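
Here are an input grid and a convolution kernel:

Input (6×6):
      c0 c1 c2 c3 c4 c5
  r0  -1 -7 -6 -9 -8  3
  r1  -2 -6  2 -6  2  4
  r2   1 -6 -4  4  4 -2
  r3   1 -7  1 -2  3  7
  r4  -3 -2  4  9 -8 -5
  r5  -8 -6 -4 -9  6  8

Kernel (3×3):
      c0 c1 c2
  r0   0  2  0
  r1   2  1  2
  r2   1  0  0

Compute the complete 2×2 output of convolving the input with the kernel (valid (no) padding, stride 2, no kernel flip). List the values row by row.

Output[0,0]: The receptive field on the input at this output position is [-1 -7 -6 / -2 -6 2 / 1 -6 -4]. Elementwise product with the kernel and sum: -7·2 + -2·2 + -6·1 + 2·2 + 1·1.
Output[0,1]: The receptive field on the input at this output position is [-6 -9 -8 / 2 -6 2 / -4 4 4]. Elementwise product with the kernel and sum: -9·2 + 2·2 + -6·1 + 2·2 + -4·1.

-19 -20
-18 18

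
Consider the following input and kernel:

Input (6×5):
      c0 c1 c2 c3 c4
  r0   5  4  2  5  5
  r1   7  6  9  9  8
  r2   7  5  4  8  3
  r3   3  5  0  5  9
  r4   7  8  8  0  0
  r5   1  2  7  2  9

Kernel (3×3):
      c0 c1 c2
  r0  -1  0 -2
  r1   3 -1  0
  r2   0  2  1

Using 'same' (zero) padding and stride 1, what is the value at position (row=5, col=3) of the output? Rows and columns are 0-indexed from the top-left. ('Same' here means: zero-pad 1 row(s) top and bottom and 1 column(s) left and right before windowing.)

11

The receptive field on the zero-padded input at this output position is [8 0 0 / 7 2 9 / 0 0 0]. Elementwise product with the kernel and sum: 8·-1 + 0·-2 + 7·3 + 2·-1 + 0·2 + 0·1.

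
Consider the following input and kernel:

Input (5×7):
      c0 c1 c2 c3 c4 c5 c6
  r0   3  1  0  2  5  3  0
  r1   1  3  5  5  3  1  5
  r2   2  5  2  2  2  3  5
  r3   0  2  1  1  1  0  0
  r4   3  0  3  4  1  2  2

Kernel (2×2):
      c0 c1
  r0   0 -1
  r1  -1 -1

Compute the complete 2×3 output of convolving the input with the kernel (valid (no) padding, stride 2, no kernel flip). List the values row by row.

-5 -12 -7
-7 -4 -4

Output[0,0]: The receptive field on the input at this output position is [3 1 / 1 3]. Elementwise product with the kernel and sum: 1·-1 + 1·-1 + 3·-1.
Output[0,1]: The receptive field on the input at this output position is [0 2 / 5 5]. Elementwise product with the kernel and sum: 2·-1 + 5·-1 + 5·-1.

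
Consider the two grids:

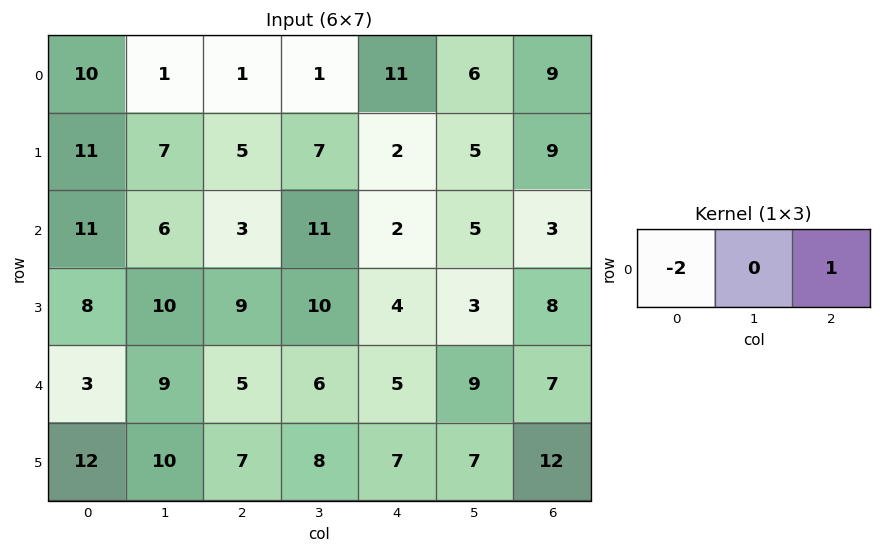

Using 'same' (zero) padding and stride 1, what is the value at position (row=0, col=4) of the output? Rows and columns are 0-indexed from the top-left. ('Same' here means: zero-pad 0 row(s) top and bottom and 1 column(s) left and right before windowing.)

4

The receptive field on the zero-padded input at this output position is [1 11 6]. Elementwise product with the kernel and sum: 1·-2 + 6·1.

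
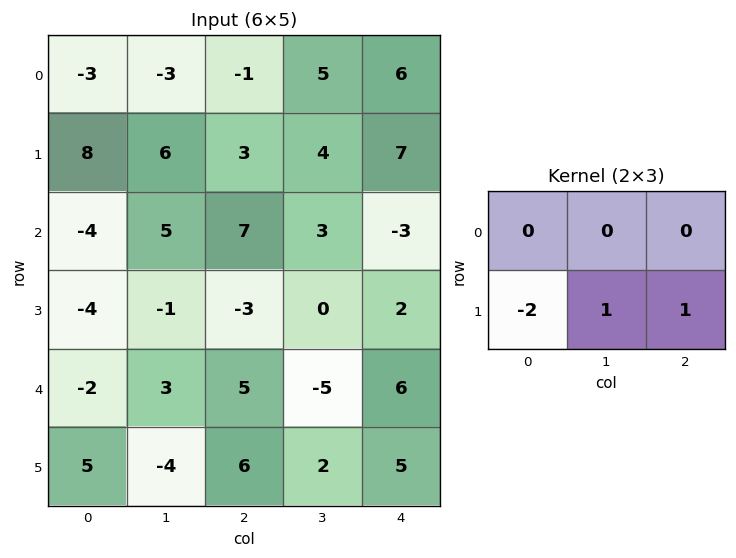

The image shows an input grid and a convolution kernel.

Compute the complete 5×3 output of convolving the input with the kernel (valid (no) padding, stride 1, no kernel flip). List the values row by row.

-7 -5 5
20 0 -14
4 -1 8
12 -6 -9
-8 16 -5

Output[0,0]: The receptive field on the input at this output position is [-3 -3 -1 / 8 6 3]. Elementwise product with the kernel and sum: 8·-2 + 6·1 + 3·1.
Output[0,1]: The receptive field on the input at this output position is [-3 -1 5 / 6 3 4]. Elementwise product with the kernel and sum: 6·-2 + 3·1 + 4·1.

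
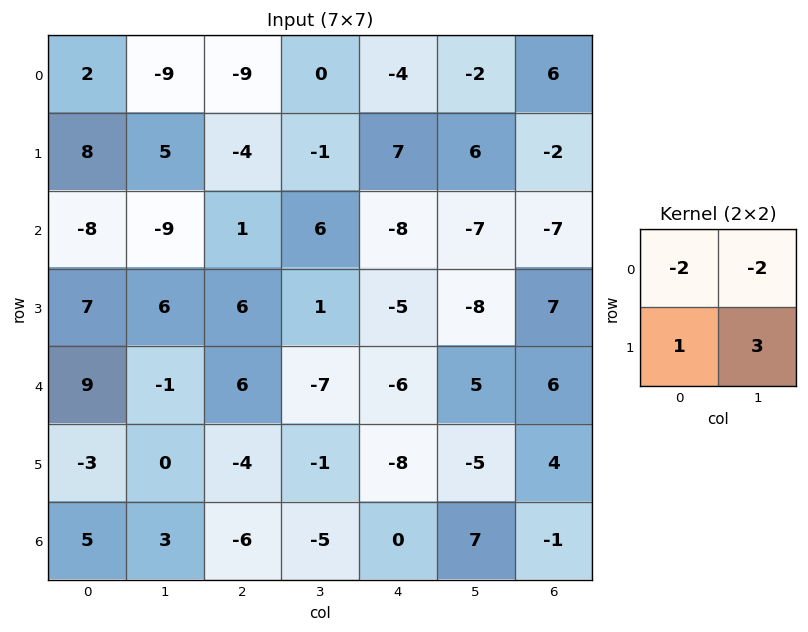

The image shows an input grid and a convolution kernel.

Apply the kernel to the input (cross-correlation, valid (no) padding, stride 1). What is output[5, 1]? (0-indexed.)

-7

The receptive field on the input at this output position is [0 -4 / 3 -6]. Elementwise product with the kernel and sum: 0·-2 + -4·-2 + 3·1 + -6·3.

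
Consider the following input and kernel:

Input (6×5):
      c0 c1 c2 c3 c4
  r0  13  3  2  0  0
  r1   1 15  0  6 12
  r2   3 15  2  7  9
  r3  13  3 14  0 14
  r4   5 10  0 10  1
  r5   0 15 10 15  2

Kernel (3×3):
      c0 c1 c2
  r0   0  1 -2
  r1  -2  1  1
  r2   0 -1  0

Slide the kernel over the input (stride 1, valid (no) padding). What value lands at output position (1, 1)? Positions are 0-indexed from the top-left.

-47

The receptive field on the input at this output position is [15 0 6 / 15 2 7 / 3 14 0]. Elementwise product with the kernel and sum: 0·1 + 6·-2 + 15·-2 + 2·1 + 7·1 + 14·-1.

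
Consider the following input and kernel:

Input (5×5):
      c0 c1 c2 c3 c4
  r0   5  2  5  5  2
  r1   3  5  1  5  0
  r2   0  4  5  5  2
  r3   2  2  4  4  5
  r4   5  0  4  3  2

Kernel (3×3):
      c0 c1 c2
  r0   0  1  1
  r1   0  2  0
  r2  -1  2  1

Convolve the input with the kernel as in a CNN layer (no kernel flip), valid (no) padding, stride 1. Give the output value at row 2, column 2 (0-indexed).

The receptive field on the input at this output position is [5 5 2 / 4 4 5 / 4 3 2]. Elementwise product with the kernel and sum: 5·1 + 2·1 + 4·2 + 4·-1 + 3·2 + 2·1.

19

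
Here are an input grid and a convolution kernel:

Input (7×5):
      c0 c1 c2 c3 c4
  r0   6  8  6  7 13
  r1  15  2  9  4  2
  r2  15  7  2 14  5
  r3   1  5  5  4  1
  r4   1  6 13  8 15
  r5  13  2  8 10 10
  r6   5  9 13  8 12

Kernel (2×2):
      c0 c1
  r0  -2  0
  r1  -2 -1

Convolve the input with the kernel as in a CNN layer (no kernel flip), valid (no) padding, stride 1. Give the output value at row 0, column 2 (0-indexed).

The receptive field on the input at this output position is [6 7 / 9 4]. Elementwise product with the kernel and sum: 6·-2 + 9·-2 + 4·-1.

-34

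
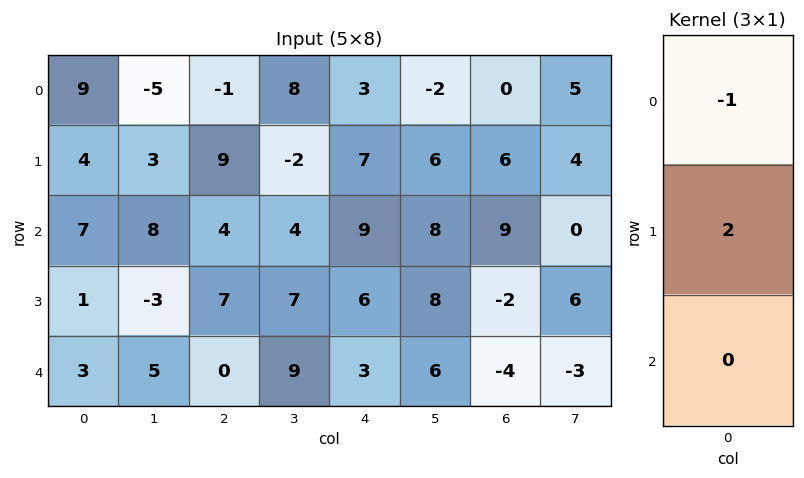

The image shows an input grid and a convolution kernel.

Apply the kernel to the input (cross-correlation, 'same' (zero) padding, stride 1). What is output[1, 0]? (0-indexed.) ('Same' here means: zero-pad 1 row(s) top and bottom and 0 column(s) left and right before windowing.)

-1

The receptive field on the zero-padded input at this output position is [9 / 4 / 7]. Elementwise product with the kernel and sum: 9·-1 + 4·2.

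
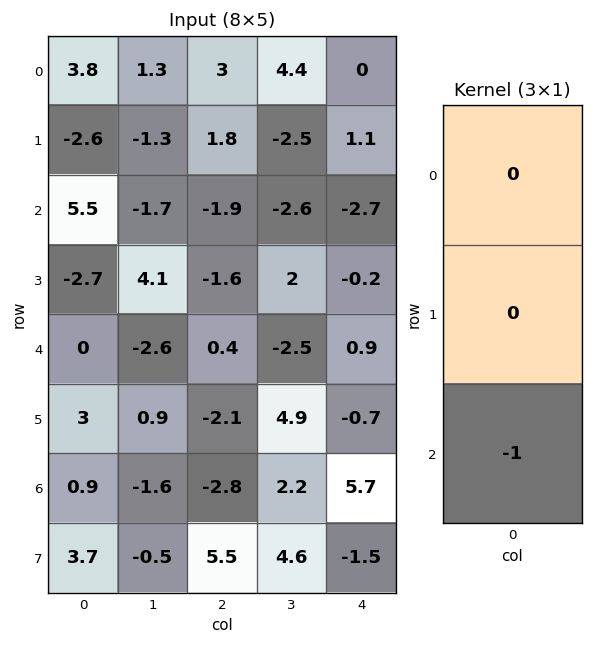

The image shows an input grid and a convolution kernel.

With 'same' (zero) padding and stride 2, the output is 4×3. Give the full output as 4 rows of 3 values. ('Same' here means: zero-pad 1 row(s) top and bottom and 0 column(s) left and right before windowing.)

Output[0,0]: The receptive field on the zero-padded input at this output position is [0 / 3.8 / -2.6]. Elementwise product with the kernel and sum: -2.6·-1.
Output[0,1]: The receptive field on the zero-padded input at this output position is [0 / 3 / 1.8]. Elementwise product with the kernel and sum: 1.8·-1.

2.6 -1.8 -1.1
2.7 1.6 0.2
-3 2.1 0.7
-3.7 -5.5 1.5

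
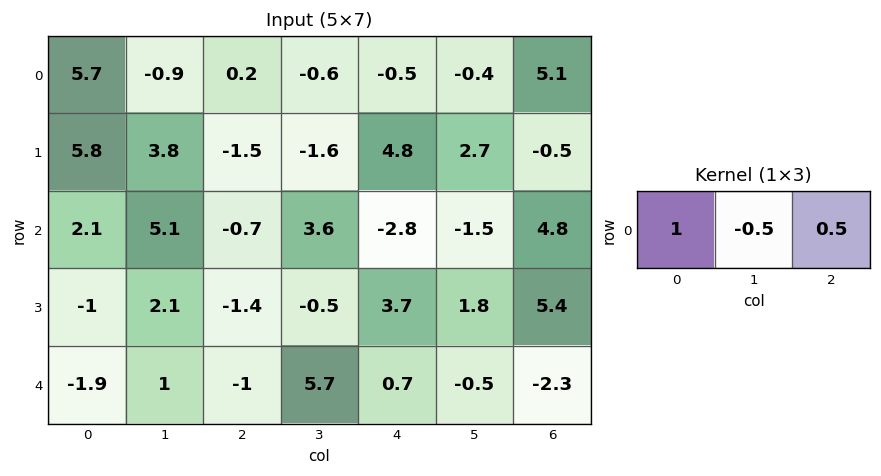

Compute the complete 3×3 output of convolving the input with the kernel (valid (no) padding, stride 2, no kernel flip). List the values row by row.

Output[0,0]: The receptive field on the input at this output position is [5.7 -0.9 0.2]. Elementwise product with the kernel and sum: 5.7·1 + -0.9·-0.5 + 0.2·0.5.

6.25 0.25 2.25
-0.8 -3.9 0.35
-2.9 -3.5 -0.2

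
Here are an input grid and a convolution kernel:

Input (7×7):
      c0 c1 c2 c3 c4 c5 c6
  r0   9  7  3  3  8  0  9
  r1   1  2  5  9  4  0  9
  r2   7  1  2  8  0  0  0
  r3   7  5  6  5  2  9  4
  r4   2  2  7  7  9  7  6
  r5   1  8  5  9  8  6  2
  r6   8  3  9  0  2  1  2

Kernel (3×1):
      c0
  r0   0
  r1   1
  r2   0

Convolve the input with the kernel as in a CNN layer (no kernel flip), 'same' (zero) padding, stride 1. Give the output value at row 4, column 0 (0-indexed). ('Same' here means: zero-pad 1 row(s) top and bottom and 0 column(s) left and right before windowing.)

The receptive field on the zero-padded input at this output position is [7 / 2 / 1]. Elementwise product with the kernel and sum: 2·1.

2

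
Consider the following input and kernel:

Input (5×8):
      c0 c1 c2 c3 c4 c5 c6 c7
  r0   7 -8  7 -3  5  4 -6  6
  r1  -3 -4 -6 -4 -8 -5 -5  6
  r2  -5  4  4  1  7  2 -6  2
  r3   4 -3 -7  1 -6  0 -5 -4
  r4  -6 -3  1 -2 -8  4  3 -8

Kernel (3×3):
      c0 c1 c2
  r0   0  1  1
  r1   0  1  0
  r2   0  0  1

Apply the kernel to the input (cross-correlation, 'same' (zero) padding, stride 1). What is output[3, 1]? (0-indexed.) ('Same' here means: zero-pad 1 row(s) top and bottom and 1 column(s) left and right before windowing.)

The receptive field on the zero-padded input at this output position is [-5 4 4 / 4 -3 -7 / -6 -3 1]. Elementwise product with the kernel and sum: 4·1 + 4·1 + -3·1 + 1·1.

6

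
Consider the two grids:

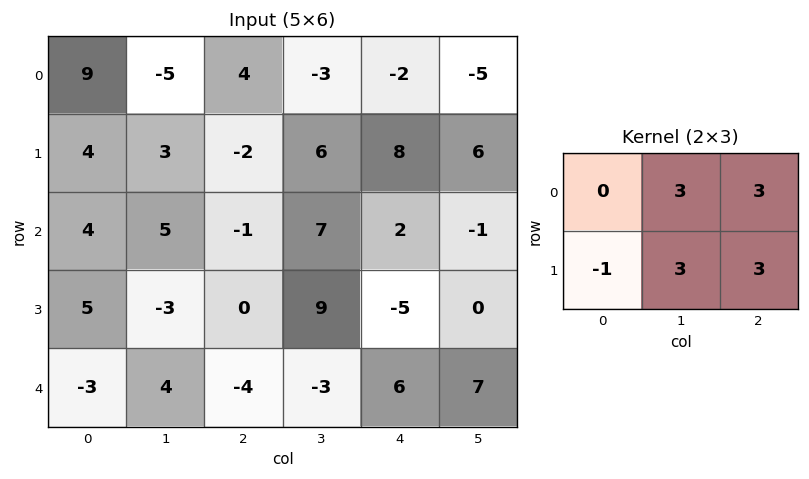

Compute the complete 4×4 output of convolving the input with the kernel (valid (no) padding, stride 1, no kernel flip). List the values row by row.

Output[0,0]: The receptive field on the input at this output position is [9 -5 4 / 4 3 -2]. Elementwise product with the kernel and sum: -5·3 + 4·3 + 4·-1 + 3·3 + -2·3.
Output[0,1]: The receptive field on the input at this output position is [-5 4 -3 / 3 -2 6]. Elementwise product with the kernel and sum: 4·3 + -3·3 + 3·-1 + -2·3 + 6·3.

-4 12 29 15
11 25 70 38
-2 48 39 -21
-6 2 25 27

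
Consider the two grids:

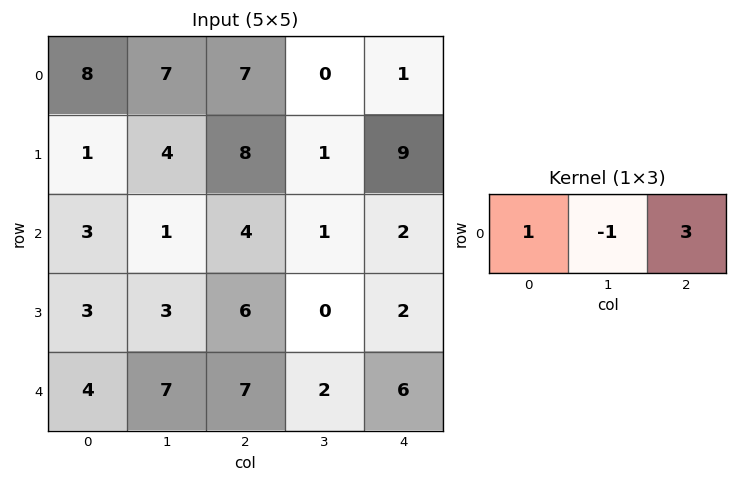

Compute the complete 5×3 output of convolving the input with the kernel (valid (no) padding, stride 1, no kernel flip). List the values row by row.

22 0 10
21 -1 34
14 0 9
18 -3 12
18 6 23

Output[0,0]: The receptive field on the input at this output position is [8 7 7]. Elementwise product with the kernel and sum: 8·1 + 7·-1 + 7·3.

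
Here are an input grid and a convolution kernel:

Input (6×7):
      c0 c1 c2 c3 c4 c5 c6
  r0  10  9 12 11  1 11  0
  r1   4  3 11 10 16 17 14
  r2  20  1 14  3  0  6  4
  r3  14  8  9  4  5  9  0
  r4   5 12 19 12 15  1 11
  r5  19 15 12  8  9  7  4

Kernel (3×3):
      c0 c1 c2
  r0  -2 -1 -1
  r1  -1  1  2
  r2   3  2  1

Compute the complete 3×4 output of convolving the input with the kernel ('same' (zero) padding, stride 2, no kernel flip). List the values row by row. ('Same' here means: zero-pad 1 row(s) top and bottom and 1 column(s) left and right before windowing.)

Output[0,0]: The receptive field on the zero-padded input at this output position is [0 0 0 / 0 10 9 / 0 4 3]. Elementwise product with the kernel and sum: 0·-2 + 0·-1 + 0·-1 + 0·-1 + 10·1 + 9·2 + 0·3 + 4·2 + 3·1.
Output[0,1]: The receptive field on the zero-padded input at this output position is [0 0 0 / 9 12 11 / 3 11 10]. Elementwise product with the kernel and sum: 0·-2 + 0·-1 + 0·-1 + 9·-1 + 12·1 + 11·2 + 3·3 + 11·2 + 10·1.

39 66 91 68
51 38 -13 -23
60 79 32 21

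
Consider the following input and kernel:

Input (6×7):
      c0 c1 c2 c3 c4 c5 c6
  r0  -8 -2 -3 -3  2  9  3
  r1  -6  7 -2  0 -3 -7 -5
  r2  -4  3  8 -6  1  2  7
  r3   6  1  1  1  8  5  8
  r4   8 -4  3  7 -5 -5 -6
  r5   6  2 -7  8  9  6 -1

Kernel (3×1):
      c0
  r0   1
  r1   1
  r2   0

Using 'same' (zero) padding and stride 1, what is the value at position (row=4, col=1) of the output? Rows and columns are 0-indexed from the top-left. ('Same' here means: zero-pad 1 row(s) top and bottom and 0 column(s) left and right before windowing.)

The receptive field on the zero-padded input at this output position is [1 / -4 / 2]. Elementwise product with the kernel and sum: 1·1 + -4·1.

-3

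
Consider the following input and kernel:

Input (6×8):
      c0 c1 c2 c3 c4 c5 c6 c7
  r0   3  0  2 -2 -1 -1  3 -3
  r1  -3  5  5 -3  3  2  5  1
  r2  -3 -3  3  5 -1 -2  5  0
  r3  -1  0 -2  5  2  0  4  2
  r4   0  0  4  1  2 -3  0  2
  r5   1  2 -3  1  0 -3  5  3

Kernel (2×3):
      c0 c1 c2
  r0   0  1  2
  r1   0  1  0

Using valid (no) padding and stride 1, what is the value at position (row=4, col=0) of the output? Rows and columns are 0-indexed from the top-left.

The receptive field on the input at this output position is [0 0 4 / 1 2 -3]. Elementwise product with the kernel and sum: 0·1 + 4·2 + 2·1.

10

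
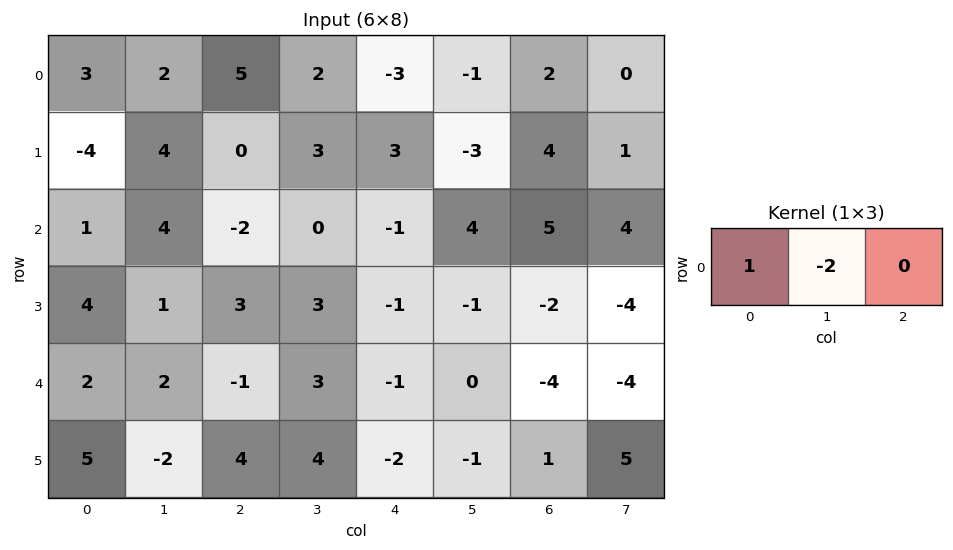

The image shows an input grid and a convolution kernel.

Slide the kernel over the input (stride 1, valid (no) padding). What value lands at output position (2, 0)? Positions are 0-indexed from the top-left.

The receptive field on the input at this output position is [1 4 -2]. Elementwise product with the kernel and sum: 1·1 + 4·-2.

-7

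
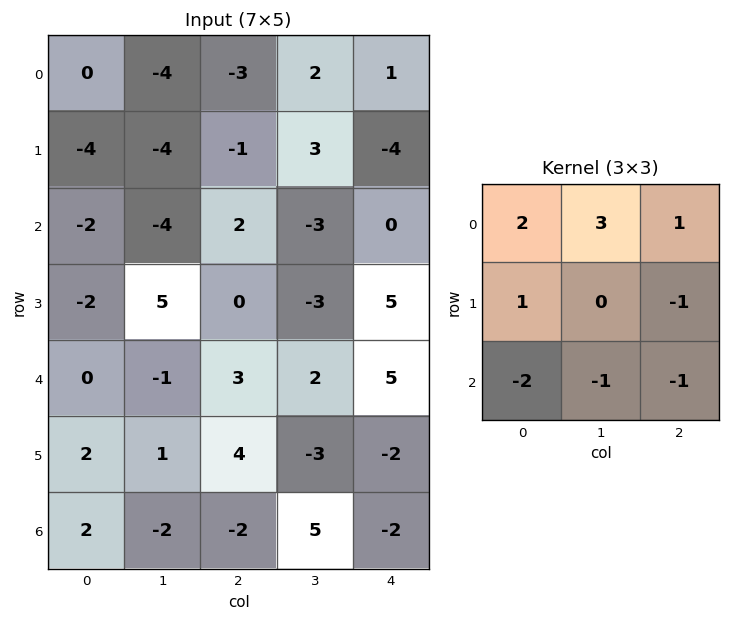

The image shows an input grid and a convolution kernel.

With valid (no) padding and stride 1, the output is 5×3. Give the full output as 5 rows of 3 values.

Output[0,0]: The receptive field on the input at this output position is [0 -4 -3 / -4 -4 -1 / -2 -4 2]. Elementwise product with the kernel and sum: 0·2 + -4·3 + -3·1 + -4·1 + -1·-1 + -2·-2 + -4·-1 + 2·-1.
Output[0,1]: The receptive field on the input at this output position is [-4 -3 2 / -4 -1 3 / -4 2 -3]. Elementwise product with the kernel and sum: -4·2 + -3·3 + 2·1 + -4·1 + 3·-1 + -4·-2 + 2·-1 + -3·-1.

-12 -13 3
-26 -16 3
-18 0 -23
-1 1 -9
-2 14 24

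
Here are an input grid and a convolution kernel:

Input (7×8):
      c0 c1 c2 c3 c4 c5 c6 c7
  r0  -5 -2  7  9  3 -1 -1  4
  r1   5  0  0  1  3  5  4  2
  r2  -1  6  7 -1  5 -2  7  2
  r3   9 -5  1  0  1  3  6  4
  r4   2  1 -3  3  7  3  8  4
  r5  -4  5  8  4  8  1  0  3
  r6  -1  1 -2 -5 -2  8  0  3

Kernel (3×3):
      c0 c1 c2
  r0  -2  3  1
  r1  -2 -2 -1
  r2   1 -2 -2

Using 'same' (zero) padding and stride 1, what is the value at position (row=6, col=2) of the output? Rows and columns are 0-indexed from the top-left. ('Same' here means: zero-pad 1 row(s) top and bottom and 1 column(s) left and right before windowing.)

The receptive field on the zero-padded input at this output position is [5 8 4 / 1 -2 -5 / 0 0 0]. Elementwise product with the kernel and sum: 5·-2 + 8·3 + 4·1 + 1·-2 + -2·-2 + -5·-1 + 0·1 + 0·-2 + 0·-2.

25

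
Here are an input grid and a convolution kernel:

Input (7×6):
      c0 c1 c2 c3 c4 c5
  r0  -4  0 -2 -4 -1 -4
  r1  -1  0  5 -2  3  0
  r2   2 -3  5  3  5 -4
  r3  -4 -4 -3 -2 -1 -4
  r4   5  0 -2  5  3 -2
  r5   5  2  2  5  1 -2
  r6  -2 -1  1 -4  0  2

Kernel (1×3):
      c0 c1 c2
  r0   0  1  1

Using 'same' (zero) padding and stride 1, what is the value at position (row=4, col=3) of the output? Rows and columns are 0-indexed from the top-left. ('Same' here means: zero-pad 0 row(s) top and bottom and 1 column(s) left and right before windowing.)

8

The receptive field on the zero-padded input at this output position is [-2 5 3]. Elementwise product with the kernel and sum: 5·1 + 3·1.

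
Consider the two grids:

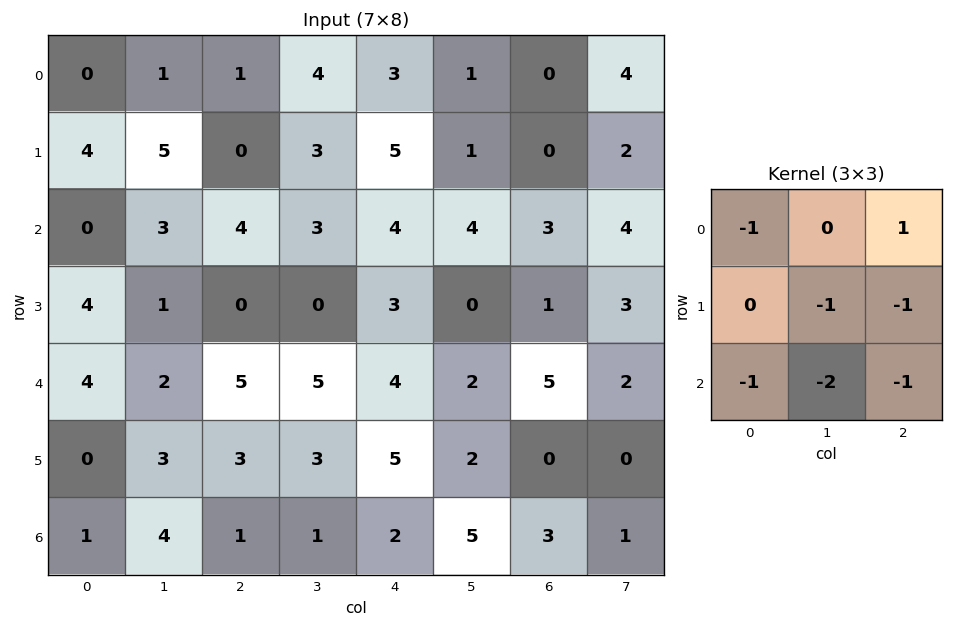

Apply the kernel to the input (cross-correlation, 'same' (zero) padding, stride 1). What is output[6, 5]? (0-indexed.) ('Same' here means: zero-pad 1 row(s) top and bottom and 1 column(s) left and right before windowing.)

The receptive field on the zero-padded input at this output position is [5 2 0 / 2 5 3 / 0 0 0]. Elementwise product with the kernel and sum: 5·-1 + 0·1 + 5·-1 + 3·-1 + 0·-1 + 0·-2 + 0·-1.

-13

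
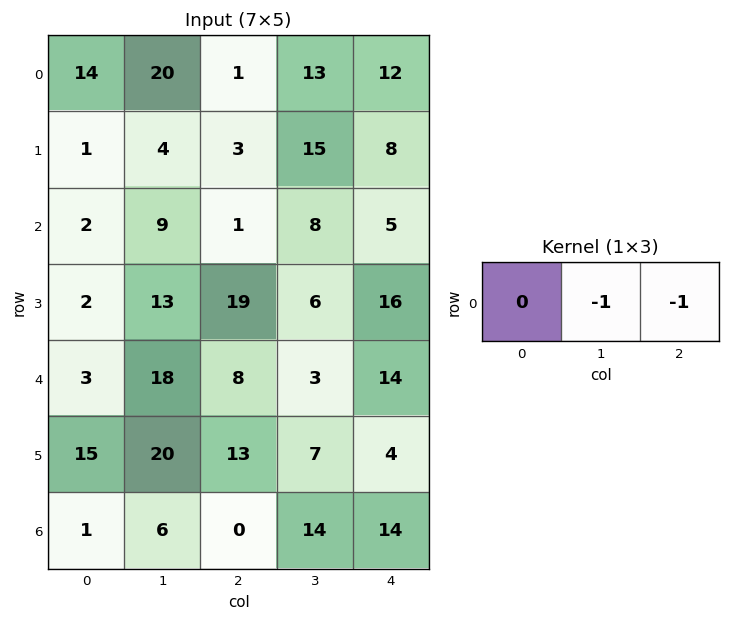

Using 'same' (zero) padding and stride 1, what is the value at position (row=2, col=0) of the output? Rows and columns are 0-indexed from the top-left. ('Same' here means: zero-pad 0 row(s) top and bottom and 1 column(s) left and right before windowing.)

-11

The receptive field on the zero-padded input at this output position is [0 2 9]. Elementwise product with the kernel and sum: 2·-1 + 9·-1.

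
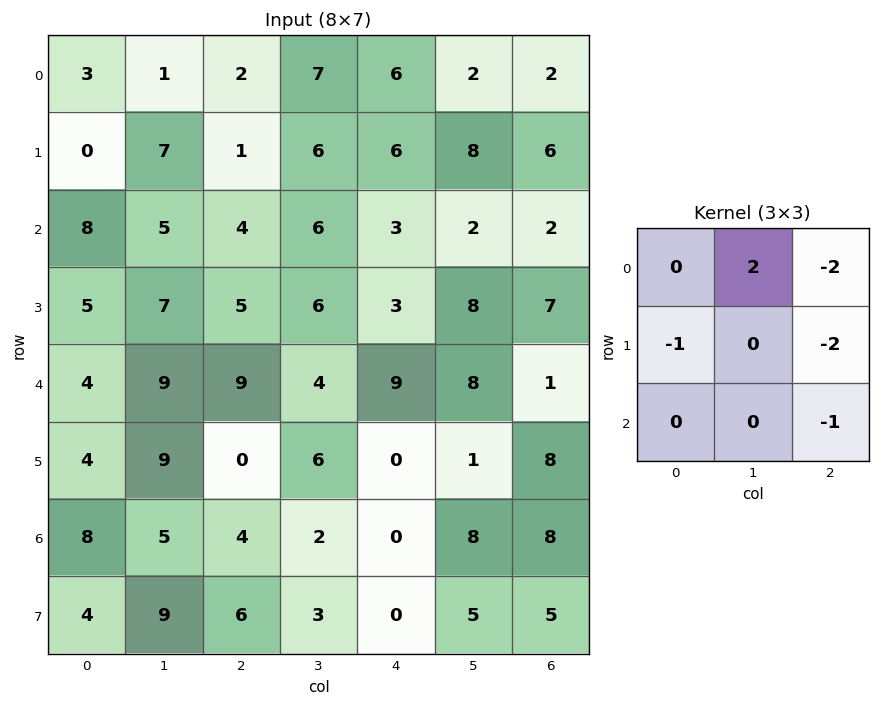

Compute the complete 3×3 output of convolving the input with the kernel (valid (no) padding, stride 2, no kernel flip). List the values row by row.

-8 -14 -20
-22 -14 -18
-8 -10 -10

Output[0,0]: The receptive field on the input at this output position is [3 1 2 / 0 7 1 / 8 5 4]. Elementwise product with the kernel and sum: 1·2 + 2·-2 + 0·-1 + 1·-2 + 4·-1.
Output[0,1]: The receptive field on the input at this output position is [2 7 6 / 1 6 6 / 4 6 3]. Elementwise product with the kernel and sum: 7·2 + 6·-2 + 1·-1 + 6·-2 + 3·-1.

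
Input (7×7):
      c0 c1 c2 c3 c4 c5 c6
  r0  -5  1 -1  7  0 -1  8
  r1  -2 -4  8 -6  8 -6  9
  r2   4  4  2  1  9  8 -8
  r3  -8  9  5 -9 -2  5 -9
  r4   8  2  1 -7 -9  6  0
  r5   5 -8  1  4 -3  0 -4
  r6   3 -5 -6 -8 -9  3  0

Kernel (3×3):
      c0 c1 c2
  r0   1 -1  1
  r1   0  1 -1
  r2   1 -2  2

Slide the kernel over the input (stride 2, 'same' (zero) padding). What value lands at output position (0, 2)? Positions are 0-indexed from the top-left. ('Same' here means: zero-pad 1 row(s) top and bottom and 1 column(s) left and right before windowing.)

The receptive field on the zero-padded input at this output position is [0 0 0 / 7 0 -1 / -6 8 -6]. Elementwise product with the kernel and sum: 0·1 + 0·-1 + 0·1 + 0·1 + -1·-1 + -6·1 + 8·-2 + -6·2.

-33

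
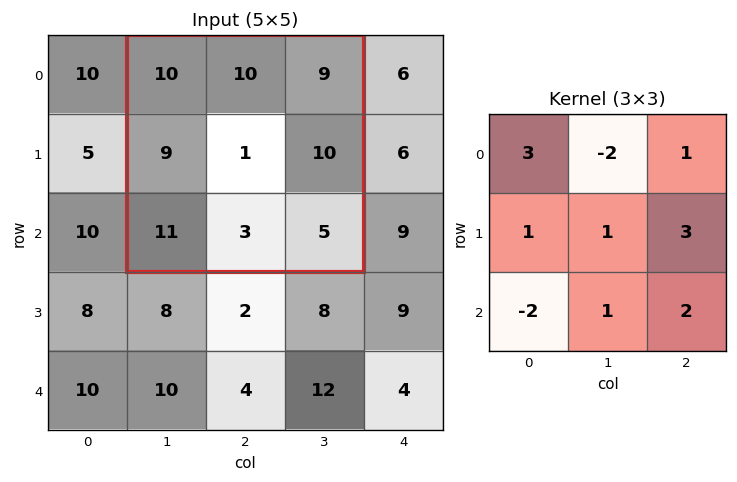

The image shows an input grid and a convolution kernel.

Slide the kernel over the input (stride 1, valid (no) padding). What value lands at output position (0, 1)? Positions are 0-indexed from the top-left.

50

The receptive field on the input at this output position is [10 10 9 / 9 1 10 / 11 3 5]. Elementwise product with the kernel and sum: 10·3 + 10·-2 + 9·1 + 9·1 + 1·1 + 10·3 + 11·-2 + 3·1 + 5·2.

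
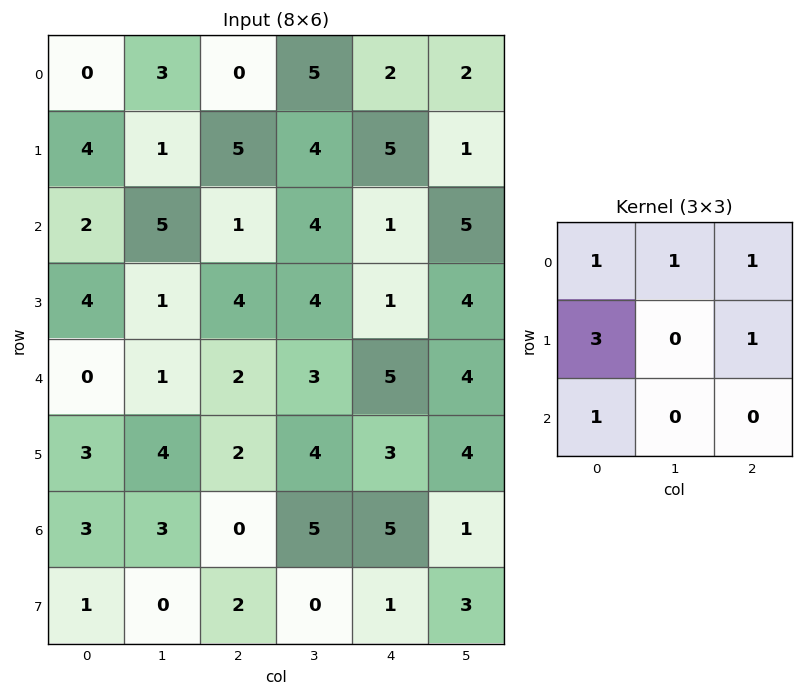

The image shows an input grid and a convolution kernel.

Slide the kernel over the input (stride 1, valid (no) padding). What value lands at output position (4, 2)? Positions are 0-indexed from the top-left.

19

The receptive field on the input at this output position is [2 3 5 / 2 4 3 / 0 5 5]. Elementwise product with the kernel and sum: 2·1 + 3·1 + 5·1 + 2·3 + 3·1 + 0·1.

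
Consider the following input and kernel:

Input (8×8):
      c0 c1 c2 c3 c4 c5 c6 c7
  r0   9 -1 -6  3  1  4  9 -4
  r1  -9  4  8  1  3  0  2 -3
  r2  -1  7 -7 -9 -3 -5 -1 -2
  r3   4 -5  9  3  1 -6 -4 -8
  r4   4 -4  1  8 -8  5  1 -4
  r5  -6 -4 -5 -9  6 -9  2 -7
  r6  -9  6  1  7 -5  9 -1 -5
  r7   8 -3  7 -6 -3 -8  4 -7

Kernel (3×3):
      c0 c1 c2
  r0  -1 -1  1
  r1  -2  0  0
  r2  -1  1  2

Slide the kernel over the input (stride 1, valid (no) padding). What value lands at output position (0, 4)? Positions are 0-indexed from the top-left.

-6

The receptive field on the input at this output position is [1 4 9 / 3 0 2 / -3 -5 -1]. Elementwise product with the kernel and sum: 1·-1 + 4·-1 + 9·1 + 3·-2 + -3·-1 + -5·1 + -1·2.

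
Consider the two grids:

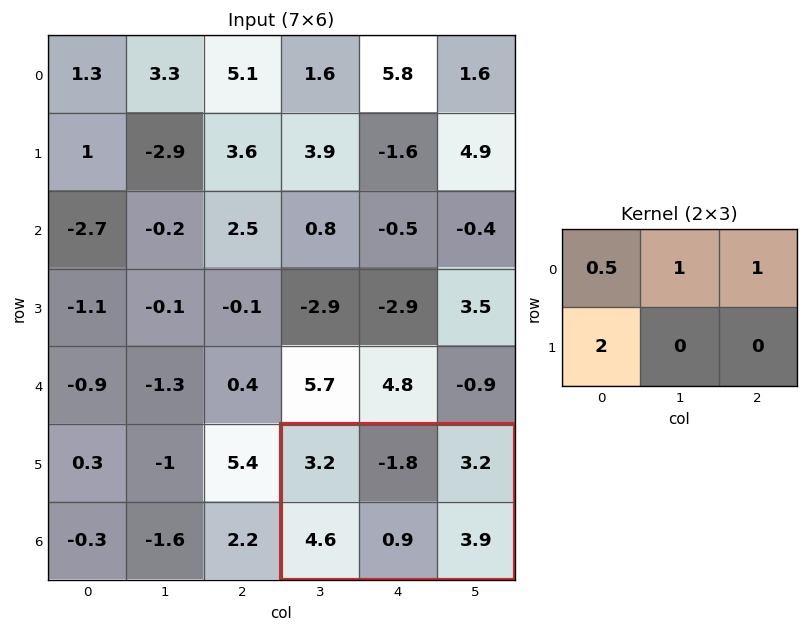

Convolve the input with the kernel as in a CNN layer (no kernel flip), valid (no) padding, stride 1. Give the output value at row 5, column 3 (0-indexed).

The receptive field on the input at this output position is [3.2 -1.8 3.2 / 4.6 0.9 3.9]. Elementwise product with the kernel and sum: 3.2·0.5 + -1.8·1 + 3.2·1 + 4.6·2.

12.2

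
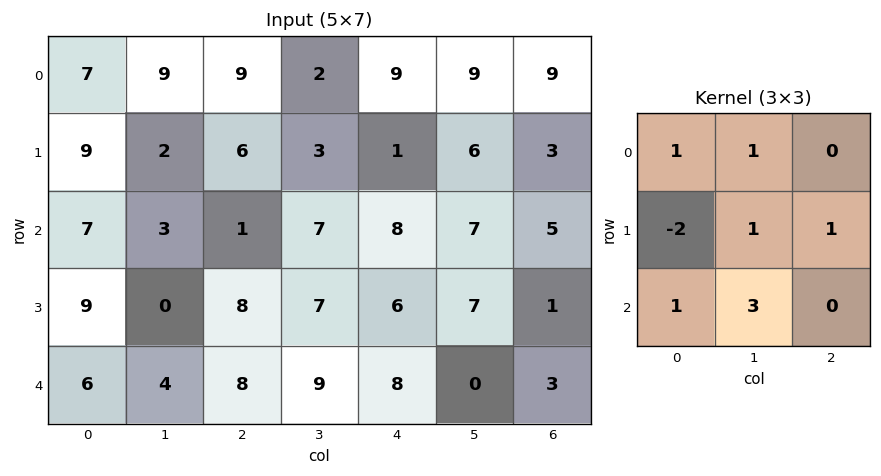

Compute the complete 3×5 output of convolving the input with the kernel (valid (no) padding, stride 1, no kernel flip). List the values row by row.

22 29 25 43 54
10 34 51 30 30
18 47 40 47 19

Output[0,0]: The receptive field on the input at this output position is [7 9 9 / 9 2 6 / 7 3 1]. Elementwise product with the kernel and sum: 7·1 + 9·1 + 9·-2 + 2·1 + 6·1 + 7·1 + 3·3.
Output[0,1]: The receptive field on the input at this output position is [9 9 2 / 2 6 3 / 3 1 7]. Elementwise product with the kernel and sum: 9·1 + 9·1 + 2·-2 + 6·1 + 3·1 + 3·1 + 1·3.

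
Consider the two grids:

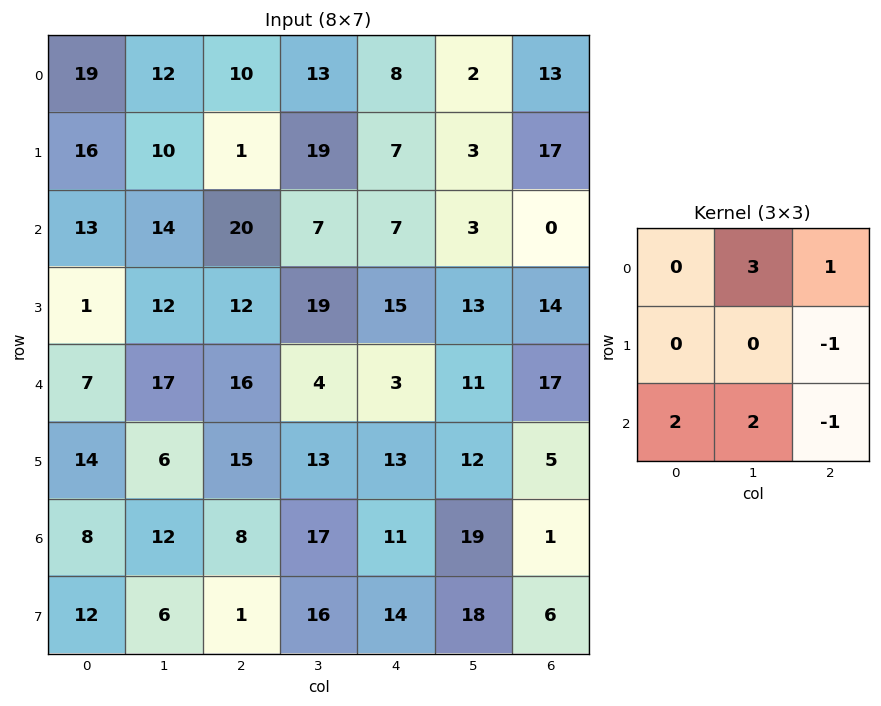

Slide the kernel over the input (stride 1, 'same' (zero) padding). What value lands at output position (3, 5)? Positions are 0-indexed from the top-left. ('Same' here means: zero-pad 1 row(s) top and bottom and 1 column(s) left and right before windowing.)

The receptive field on the zero-padded input at this output position is [7 3 0 / 15 13 14 / 3 11 17]. Elementwise product with the kernel and sum: 3·3 + 0·1 + 14·-1 + 3·2 + 11·2 + 17·-1.

6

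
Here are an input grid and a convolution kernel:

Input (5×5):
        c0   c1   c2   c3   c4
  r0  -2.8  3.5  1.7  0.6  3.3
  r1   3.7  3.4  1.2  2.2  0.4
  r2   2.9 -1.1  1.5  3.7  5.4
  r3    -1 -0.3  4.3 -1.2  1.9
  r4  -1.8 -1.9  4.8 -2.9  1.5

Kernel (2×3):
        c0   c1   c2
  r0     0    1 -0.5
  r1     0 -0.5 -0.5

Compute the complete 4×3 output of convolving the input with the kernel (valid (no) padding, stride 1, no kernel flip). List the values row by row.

0.35 -0.3 -2.35
2.6 -2.5 -2.55
-3.85 -1.9 0.65
-3.9 3.95 -1.45

Output[0,0]: The receptive field on the input at this output position is [-2.8 3.5 1.7 / 3.7 3.4 1.2]. Elementwise product with the kernel and sum: 3.5·1 + 1.7·-0.5 + 3.4·-0.5 + 1.2·-0.5.
Output[0,1]: The receptive field on the input at this output position is [3.5 1.7 0.6 / 3.4 1.2 2.2]. Elementwise product with the kernel and sum: 1.7·1 + 0.6·-0.5 + 1.2·-0.5 + 2.2·-0.5.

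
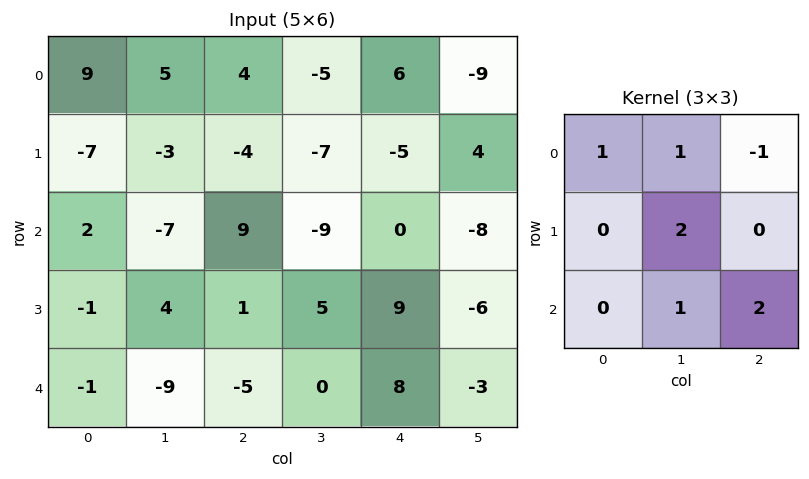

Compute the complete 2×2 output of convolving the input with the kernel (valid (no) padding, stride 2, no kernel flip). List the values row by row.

15 -30
-25 26

Output[0,0]: The receptive field on the input at this output position is [9 5 4 / -7 -3 -4 / 2 -7 9]. Elementwise product with the kernel and sum: 9·1 + 5·1 + 4·-1 + -3·2 + -7·1 + 9·2.
Output[0,1]: The receptive field on the input at this output position is [4 -5 6 / -4 -7 -5 / 9 -9 0]. Elementwise product with the kernel and sum: 4·1 + -5·1 + 6·-1 + -7·2 + -9·1 + 0·2.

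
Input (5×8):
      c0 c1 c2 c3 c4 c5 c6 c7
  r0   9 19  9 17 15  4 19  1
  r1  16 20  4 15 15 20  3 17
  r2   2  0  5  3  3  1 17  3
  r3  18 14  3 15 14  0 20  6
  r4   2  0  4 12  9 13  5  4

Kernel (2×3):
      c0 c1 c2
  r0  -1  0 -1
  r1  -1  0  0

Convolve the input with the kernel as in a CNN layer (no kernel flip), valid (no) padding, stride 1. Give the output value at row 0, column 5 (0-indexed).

-25

The receptive field on the input at this output position is [4 19 1 / 20 3 17]. Elementwise product with the kernel and sum: 4·-1 + 1·-1 + 20·-1.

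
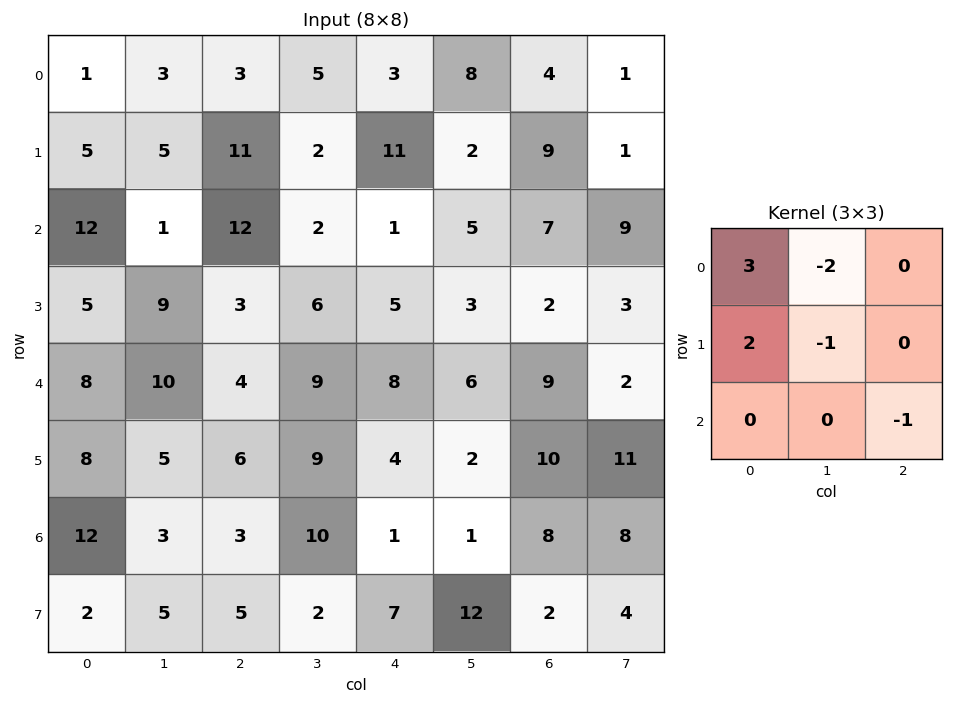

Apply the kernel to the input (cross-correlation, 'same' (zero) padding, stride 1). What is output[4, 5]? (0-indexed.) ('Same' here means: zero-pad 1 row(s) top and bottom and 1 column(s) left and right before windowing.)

The receptive field on the zero-padded input at this output position is [5 3 2 / 8 6 9 / 4 2 10]. Elementwise product with the kernel and sum: 5·3 + 3·-2 + 8·2 + 6·-1 + 10·-1.

9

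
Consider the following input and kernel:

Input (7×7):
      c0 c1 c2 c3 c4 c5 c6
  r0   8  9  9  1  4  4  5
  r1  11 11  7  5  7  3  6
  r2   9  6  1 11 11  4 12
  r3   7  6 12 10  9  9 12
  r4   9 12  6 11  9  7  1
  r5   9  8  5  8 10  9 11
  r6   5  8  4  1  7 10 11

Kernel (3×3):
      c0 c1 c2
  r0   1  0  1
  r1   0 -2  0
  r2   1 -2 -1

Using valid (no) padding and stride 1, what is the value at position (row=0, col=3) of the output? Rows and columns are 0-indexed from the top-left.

The receptive field on the input at this output position is [1 4 4 / 5 7 3 / 11 11 4]. Elementwise product with the kernel and sum: 1·1 + 4·1 + 7·-2 + 11·1 + 11·-2 + 4·-1.

-24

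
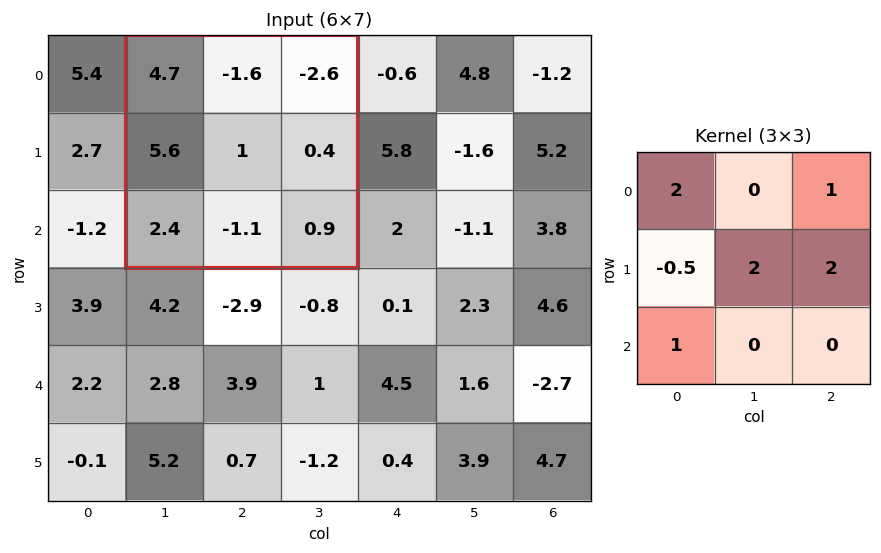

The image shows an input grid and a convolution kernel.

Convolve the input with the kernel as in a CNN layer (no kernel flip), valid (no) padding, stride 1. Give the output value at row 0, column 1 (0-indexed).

The receptive field on the input at this output position is [4.7 -1.6 -2.6 / 5.6 1 0.4 / 2.4 -1.1 0.9]. Elementwise product with the kernel and sum: 4.7·2 + -2.6·1 + 5.6·-0.5 + 1·2 + 0.4·2 + 2.4·1.

9.2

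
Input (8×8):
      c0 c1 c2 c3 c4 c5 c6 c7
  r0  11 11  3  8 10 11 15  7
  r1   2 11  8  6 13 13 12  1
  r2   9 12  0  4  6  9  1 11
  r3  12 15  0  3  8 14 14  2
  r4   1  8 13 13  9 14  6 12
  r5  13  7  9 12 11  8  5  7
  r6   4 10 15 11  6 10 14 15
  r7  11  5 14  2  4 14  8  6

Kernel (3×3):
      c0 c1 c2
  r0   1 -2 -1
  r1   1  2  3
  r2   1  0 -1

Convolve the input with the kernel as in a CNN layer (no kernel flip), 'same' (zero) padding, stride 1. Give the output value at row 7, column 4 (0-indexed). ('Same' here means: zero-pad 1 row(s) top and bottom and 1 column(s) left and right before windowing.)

The receptive field on the zero-padded input at this output position is [11 6 10 / 2 4 14 / 0 0 0]. Elementwise product with the kernel and sum: 11·1 + 6·-2 + 10·-1 + 2·1 + 4·2 + 14·3 + 0·1 + 0·-1.

41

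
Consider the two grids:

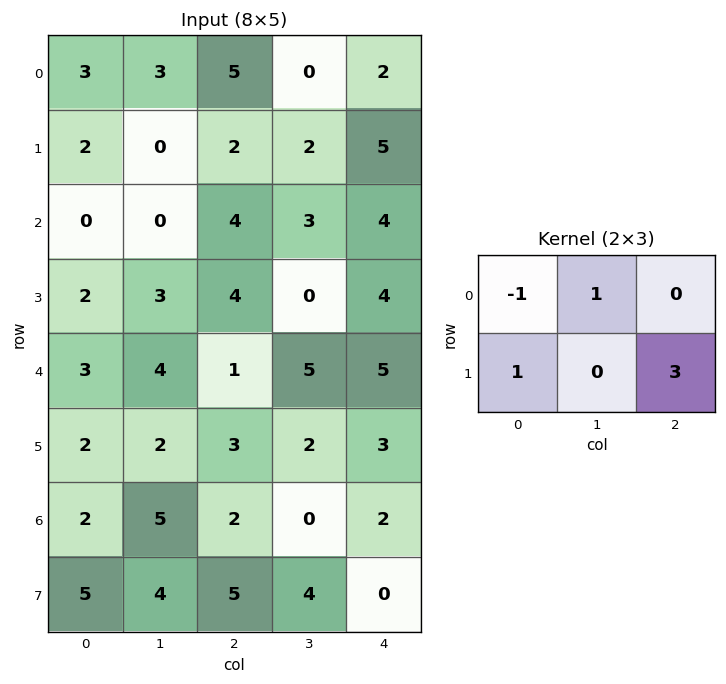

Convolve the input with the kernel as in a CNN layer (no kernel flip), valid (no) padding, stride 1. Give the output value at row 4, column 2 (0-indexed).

16

The receptive field on the input at this output position is [1 5 5 / 3 2 3]. Elementwise product with the kernel and sum: 1·-1 + 5·1 + 3·1 + 3·3.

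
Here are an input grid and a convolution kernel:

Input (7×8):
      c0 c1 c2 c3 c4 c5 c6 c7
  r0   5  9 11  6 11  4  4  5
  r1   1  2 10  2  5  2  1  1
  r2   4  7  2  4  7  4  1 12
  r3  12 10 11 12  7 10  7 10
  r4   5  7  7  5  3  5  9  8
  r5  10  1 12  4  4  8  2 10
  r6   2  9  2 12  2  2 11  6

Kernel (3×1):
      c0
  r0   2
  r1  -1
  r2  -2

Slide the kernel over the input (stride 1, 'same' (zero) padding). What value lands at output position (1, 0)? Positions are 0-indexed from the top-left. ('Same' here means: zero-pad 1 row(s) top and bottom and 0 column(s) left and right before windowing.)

1

The receptive field on the zero-padded input at this output position is [5 / 1 / 4]. Elementwise product with the kernel and sum: 5·2 + 1·-1 + 4·-2.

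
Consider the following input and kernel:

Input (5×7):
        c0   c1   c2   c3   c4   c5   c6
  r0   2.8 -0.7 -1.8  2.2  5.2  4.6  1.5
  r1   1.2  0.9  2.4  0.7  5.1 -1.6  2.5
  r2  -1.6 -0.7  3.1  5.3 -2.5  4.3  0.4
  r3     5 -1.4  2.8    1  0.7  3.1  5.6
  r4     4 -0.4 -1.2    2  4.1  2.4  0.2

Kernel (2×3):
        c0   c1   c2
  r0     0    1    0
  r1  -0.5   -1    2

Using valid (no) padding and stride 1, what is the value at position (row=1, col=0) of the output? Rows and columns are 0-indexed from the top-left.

The receptive field on the input at this output position is [1.2 0.9 2.4 / -1.6 -0.7 3.1]. Elementwise product with the kernel and sum: 0.9·1 + -1.6·-0.5 + -0.7·-1 + 3.1·2.

8.6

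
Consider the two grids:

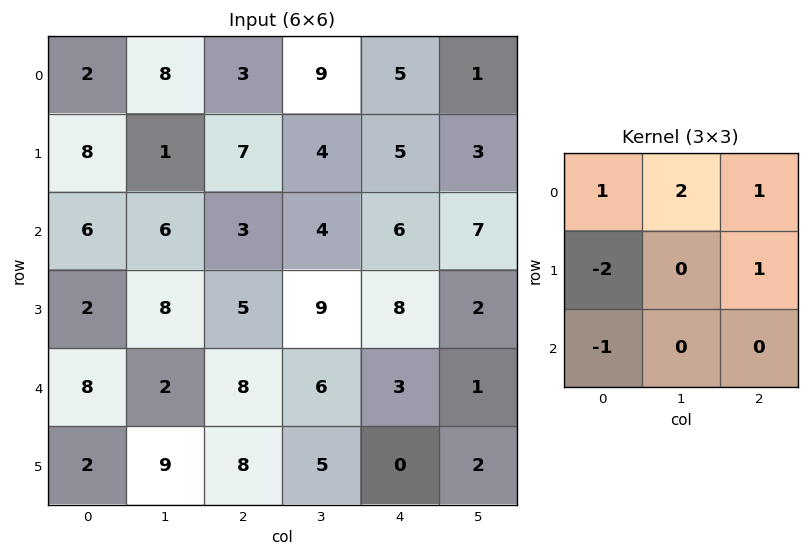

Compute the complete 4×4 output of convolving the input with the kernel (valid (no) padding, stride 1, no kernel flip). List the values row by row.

Output[0,0]: The receptive field on the input at this output position is [2 8 3 / 8 1 7 / 6 6 3]. Elementwise product with the kernel and sum: 2·1 + 8·2 + 3·1 + 8·-2 + 7·1 + 6·-1.
Output[0,1]: The receptive field on the input at this output position is [8 3 9 / 1 7 4 / 6 3 4]. Elementwise product with the kernel and sum: 8·1 + 3·2 + 9·1 + 1·-2 + 4·1 + 6·-1.

6 19 14 11
6 3 15 7
14 7 7 1
13 20 10 11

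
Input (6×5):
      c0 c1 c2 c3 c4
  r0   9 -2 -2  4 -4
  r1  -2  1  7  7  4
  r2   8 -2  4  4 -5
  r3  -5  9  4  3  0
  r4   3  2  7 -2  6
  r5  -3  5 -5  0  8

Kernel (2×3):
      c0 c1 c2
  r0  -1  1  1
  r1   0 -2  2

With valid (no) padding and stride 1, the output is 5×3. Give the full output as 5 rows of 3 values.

Output[0,0]: The receptive field on the input at this output position is [9 -2 -2 / -2 1 7]. Elementwise product with the kernel and sum: 9·-1 + -2·1 + -2·1 + 1·-2 + 7·2.

-1 4 -4
22 13 -14
-16 8 -11
28 -20 15
-14 13 13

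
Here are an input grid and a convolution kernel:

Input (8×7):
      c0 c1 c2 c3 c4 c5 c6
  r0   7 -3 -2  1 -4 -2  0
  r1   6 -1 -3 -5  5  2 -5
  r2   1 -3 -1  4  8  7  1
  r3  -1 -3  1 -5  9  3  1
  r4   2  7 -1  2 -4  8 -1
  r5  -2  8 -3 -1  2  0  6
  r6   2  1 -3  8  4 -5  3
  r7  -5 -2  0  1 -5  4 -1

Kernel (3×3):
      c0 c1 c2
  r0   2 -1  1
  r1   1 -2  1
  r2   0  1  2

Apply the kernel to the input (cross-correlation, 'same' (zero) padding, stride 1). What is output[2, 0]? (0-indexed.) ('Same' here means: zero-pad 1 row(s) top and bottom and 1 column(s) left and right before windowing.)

The receptive field on the zero-padded input at this output position is [0 6 -1 / 0 1 -3 / 0 -1 -3]. Elementwise product with the kernel and sum: 0·2 + 6·-1 + -1·1 + 0·1 + 1·-2 + -3·1 + -1·1 + -3·2.

-19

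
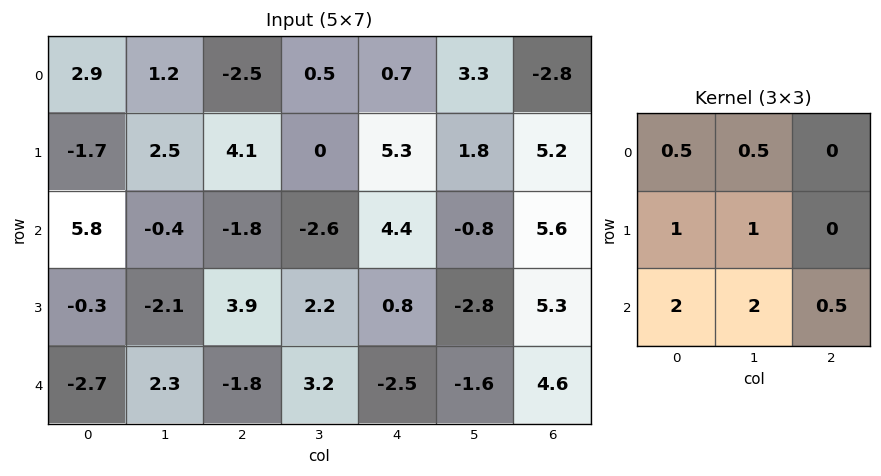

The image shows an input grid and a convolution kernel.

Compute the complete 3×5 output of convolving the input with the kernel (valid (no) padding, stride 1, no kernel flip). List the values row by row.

Output[0,0]: The receptive field on the input at this output position is [2.9 1.2 -2.5 / -1.7 2.5 4.1 / 5.8 -0.4 -1.8]. Elementwise product with the kernel and sum: 2.9·0.5 + 1.2·0.5 + -1.7·1 + 2.5·1 + 5.8·2 + -0.4·2 + -1.8·0.5.
Output[0,1]: The receptive field on the input at this output position is [1.2 -2.5 0.5 / 2.5 4.1 0 / -0.4 -1.8 -2.6]. Elementwise product with the kernel and sum: 1.2·0.5 + -2.5·0.5 + 2.5·1 + 4.1·1 + -0.4·2 + -1.8·2 + -2.6·0.5.

12.75 0.25 -3.5 9.1 19.1
2.95 5.8 10.25 9.05 5.8
-1.4 3.3 5.45 4.5 -6.1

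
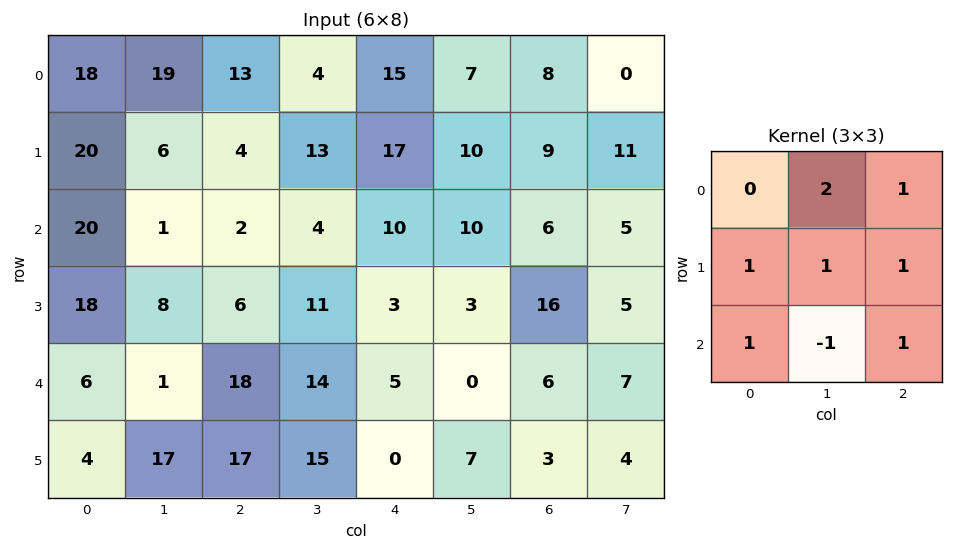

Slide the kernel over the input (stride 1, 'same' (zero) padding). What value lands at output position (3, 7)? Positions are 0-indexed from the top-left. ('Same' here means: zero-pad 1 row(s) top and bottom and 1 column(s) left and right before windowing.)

The receptive field on the zero-padded input at this output position is [6 5 0 / 16 5 0 / 6 7 0]. Elementwise product with the kernel and sum: 5·2 + 0·1 + 16·1 + 5·1 + 0·1 + 6·1 + 7·-1 + 0·1.

30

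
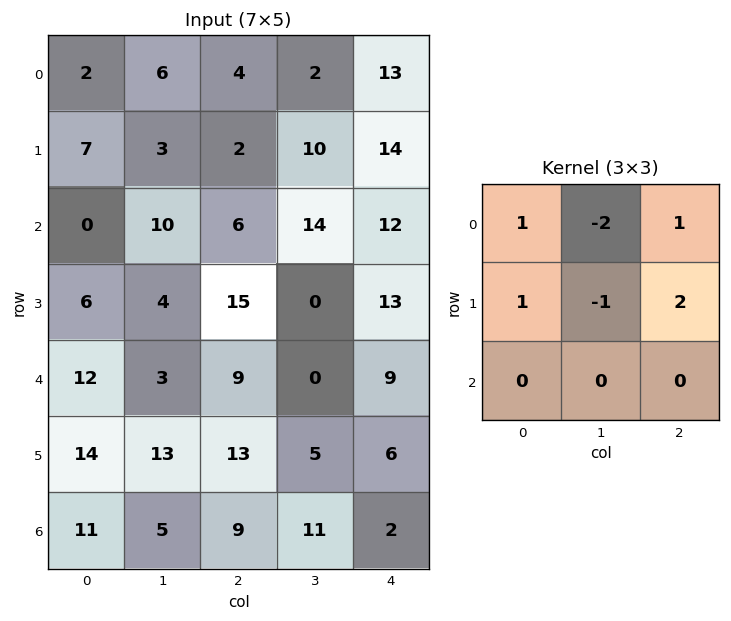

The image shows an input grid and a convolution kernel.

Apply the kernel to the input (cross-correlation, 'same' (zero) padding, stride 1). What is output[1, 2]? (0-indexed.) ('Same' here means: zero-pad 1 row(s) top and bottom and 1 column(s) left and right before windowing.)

The receptive field on the zero-padded input at this output position is [6 4 2 / 3 2 10 / 10 6 14]. Elementwise product with the kernel and sum: 6·1 + 4·-2 + 2·1 + 3·1 + 2·-1 + 10·2.

21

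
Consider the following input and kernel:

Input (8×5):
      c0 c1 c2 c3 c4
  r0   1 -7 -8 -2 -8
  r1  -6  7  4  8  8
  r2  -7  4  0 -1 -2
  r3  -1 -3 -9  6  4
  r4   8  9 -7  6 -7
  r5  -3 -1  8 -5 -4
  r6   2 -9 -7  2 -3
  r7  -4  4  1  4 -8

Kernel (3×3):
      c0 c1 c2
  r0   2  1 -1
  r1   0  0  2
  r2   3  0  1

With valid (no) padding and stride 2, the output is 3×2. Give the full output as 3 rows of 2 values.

Output[0,0]: The receptive field on the input at this output position is [1 -7 -8 / -6 7 4 / -7 4 0]. Elementwise product with the kernel and sum: 1·2 + -7·1 + -8·-1 + 4·2 + -7·3 + 0·1.

-10 4
-11 -19
47 -33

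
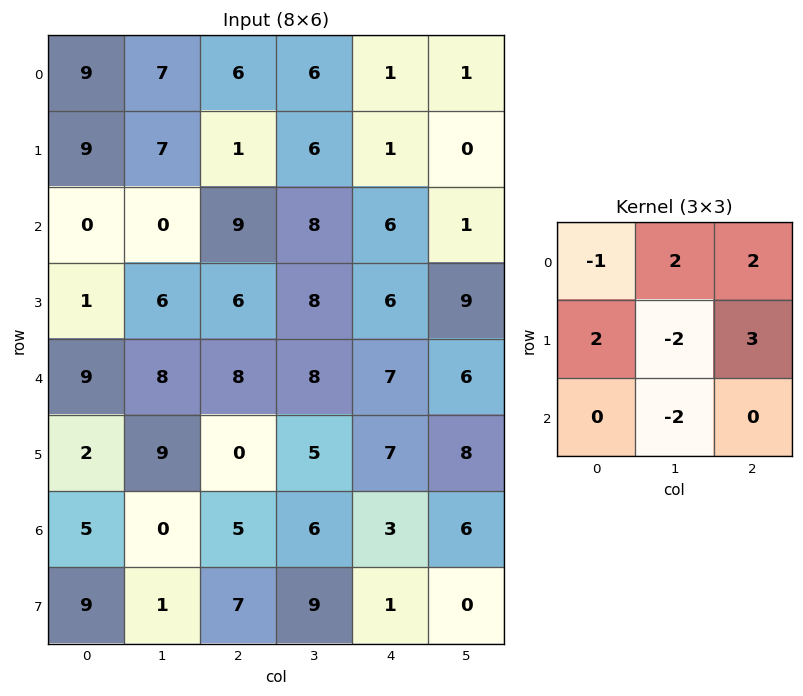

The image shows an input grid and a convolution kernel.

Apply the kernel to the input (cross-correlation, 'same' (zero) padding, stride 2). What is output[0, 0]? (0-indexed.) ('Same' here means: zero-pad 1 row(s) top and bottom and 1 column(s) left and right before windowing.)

The receptive field on the zero-padded input at this output position is [0 0 0 / 0 9 7 / 0 9 7]. Elementwise product with the kernel and sum: 0·-1 + 0·2 + 0·2 + 0·2 + 9·-2 + 7·3 + 9·-2.

-15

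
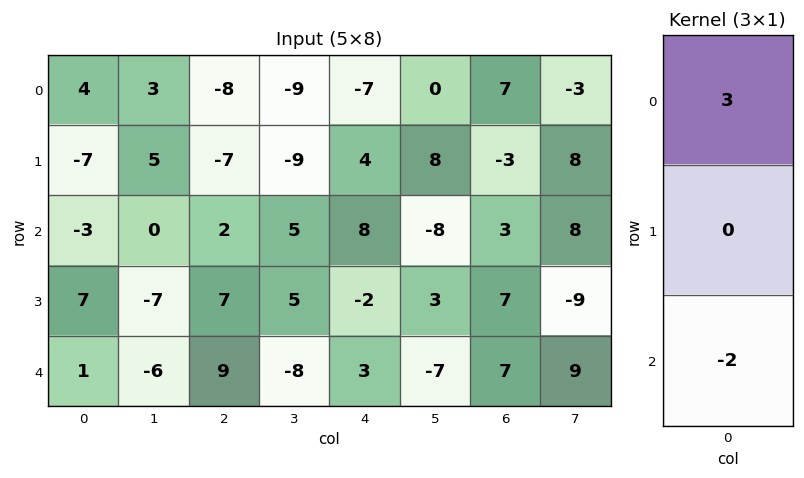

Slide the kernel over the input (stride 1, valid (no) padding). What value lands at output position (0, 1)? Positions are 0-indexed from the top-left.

The receptive field on the input at this output position is [3 / 5 / 0]. Elementwise product with the kernel and sum: 3·3 + 0·-2.

9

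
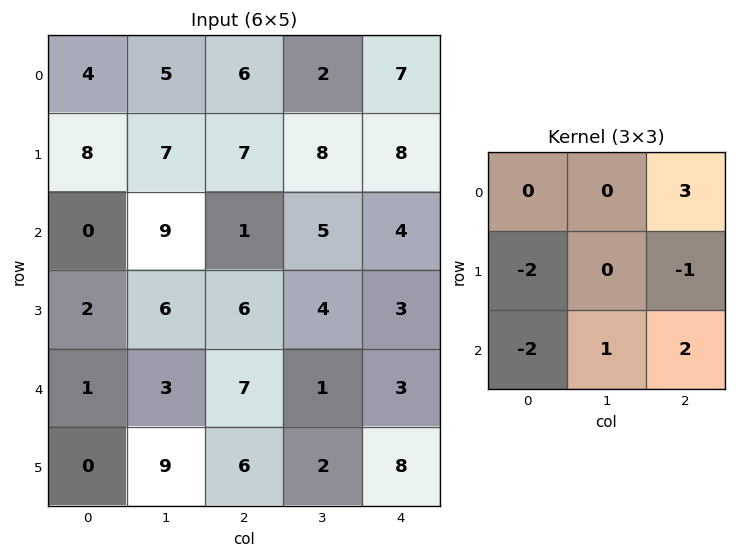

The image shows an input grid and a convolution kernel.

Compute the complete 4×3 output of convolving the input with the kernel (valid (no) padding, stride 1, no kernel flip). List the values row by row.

6 -23 10
34 3 16
8 2 -10
30 -3 -2

Output[0,0]: The receptive field on the input at this output position is [4 5 6 / 8 7 7 / 0 9 1]. Elementwise product with the kernel and sum: 6·3 + 8·-2 + 7·-1 + 0·-2 + 9·1 + 1·2.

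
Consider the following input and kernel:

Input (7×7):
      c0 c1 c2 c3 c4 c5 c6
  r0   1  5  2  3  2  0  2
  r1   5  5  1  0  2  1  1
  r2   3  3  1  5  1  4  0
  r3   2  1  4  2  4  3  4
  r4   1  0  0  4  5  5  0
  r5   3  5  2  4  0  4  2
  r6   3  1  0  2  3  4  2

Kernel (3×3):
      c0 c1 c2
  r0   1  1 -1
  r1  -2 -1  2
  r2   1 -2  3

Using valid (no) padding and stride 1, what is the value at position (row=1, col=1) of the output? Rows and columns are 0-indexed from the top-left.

8

The receptive field on the input at this output position is [5 1 0 / 3 1 5 / 1 4 2]. Elementwise product with the kernel and sum: 5·1 + 1·1 + 0·-1 + 3·-2 + 1·-1 + 5·2 + 1·1 + 4·-2 + 2·3.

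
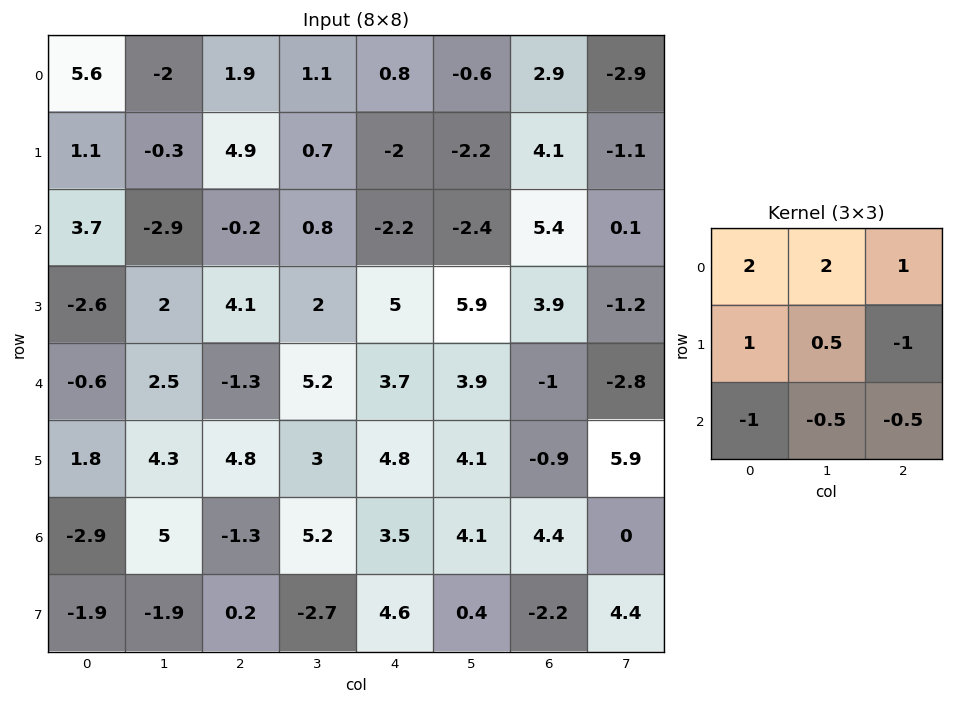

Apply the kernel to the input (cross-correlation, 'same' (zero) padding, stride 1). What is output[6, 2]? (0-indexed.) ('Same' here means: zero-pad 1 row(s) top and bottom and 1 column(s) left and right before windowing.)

The receptive field on the zero-padded input at this output position is [4.3 4.8 3 / 5 -1.3 5.2 / -1.9 0.2 -2.7]. Elementwise product with the kernel and sum: 4.3·2 + 4.8·2 + 3·1 + 5·1 + -1.3·0.5 + 5.2·-1 + -1.9·-1 + 0.2·-0.5 + -2.7·-0.5.

23.5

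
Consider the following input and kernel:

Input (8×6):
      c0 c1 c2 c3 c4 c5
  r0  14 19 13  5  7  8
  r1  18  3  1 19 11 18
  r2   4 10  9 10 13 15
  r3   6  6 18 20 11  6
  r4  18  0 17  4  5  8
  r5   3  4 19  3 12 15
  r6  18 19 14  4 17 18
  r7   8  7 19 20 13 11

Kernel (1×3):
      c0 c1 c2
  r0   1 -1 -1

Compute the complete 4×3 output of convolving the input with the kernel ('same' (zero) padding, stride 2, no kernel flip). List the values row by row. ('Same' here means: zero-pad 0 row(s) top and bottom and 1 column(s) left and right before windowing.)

-33 1 -10
-14 -9 -18
-18 -21 -9
-37 1 -31

Output[0,0]: The receptive field on the zero-padded input at this output position is [0 14 19]. Elementwise product with the kernel and sum: 0·1 + 14·-1 + 19·-1.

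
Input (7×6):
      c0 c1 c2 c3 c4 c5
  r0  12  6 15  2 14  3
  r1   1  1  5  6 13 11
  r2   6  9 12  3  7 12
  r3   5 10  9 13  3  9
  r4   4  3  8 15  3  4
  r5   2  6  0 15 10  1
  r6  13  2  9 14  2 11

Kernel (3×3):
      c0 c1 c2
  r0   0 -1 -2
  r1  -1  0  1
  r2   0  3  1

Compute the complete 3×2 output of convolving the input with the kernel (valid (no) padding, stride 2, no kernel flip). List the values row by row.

7 -6
-12 25
-6 33

Output[0,0]: The receptive field on the input at this output position is [12 6 15 / 1 1 5 / 6 9 12]. Elementwise product with the kernel and sum: 6·-1 + 15·-2 + 1·-1 + 5·1 + 9·3 + 12·1.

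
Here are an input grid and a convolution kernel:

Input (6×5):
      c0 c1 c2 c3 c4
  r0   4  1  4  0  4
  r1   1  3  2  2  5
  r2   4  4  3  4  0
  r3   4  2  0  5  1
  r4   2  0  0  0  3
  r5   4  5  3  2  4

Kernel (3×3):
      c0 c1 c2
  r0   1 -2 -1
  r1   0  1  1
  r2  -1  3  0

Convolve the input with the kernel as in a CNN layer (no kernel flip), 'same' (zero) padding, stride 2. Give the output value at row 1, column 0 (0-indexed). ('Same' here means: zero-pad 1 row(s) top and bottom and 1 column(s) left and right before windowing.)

The receptive field on the zero-padded input at this output position is [0 1 3 / 0 4 4 / 0 4 2]. Elementwise product with the kernel and sum: 0·1 + 1·-2 + 3·-1 + 4·1 + 4·1 + 0·-1 + 4·3.

15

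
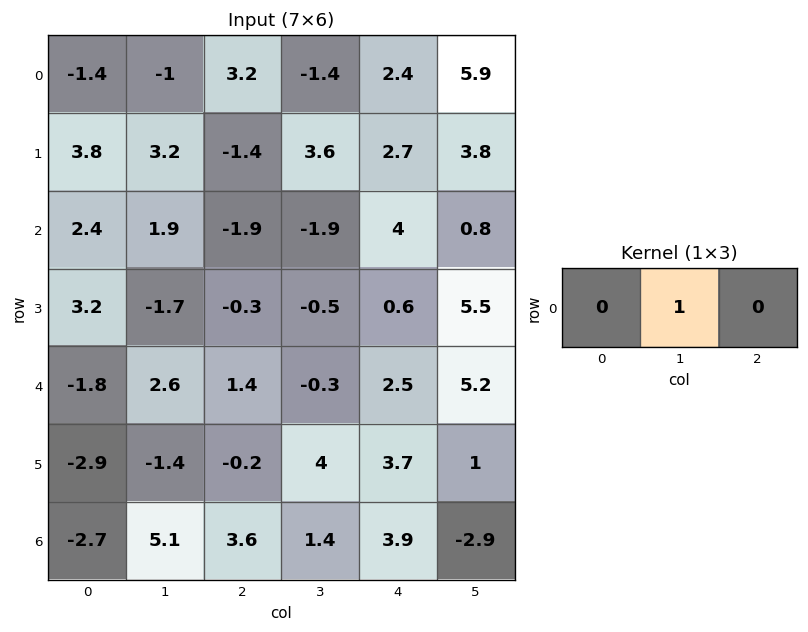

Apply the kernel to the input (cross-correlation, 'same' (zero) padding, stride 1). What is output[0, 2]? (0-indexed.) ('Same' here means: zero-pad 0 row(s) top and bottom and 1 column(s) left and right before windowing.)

The receptive field on the zero-padded input at this output position is [-1 3.2 -1.4]. Elementwise product with the kernel and sum: 3.2·1.

3.2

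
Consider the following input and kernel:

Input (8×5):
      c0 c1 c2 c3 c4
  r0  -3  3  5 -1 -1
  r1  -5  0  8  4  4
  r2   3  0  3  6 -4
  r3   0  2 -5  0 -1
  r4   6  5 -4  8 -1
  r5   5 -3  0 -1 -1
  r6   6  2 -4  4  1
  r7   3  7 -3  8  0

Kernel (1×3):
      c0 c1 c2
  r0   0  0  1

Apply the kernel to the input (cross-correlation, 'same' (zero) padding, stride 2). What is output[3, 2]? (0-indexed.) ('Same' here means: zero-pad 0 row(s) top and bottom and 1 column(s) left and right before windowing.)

0

The receptive field on the zero-padded input at this output position is [4 1 0]. Elementwise product with the kernel and sum: 0·1.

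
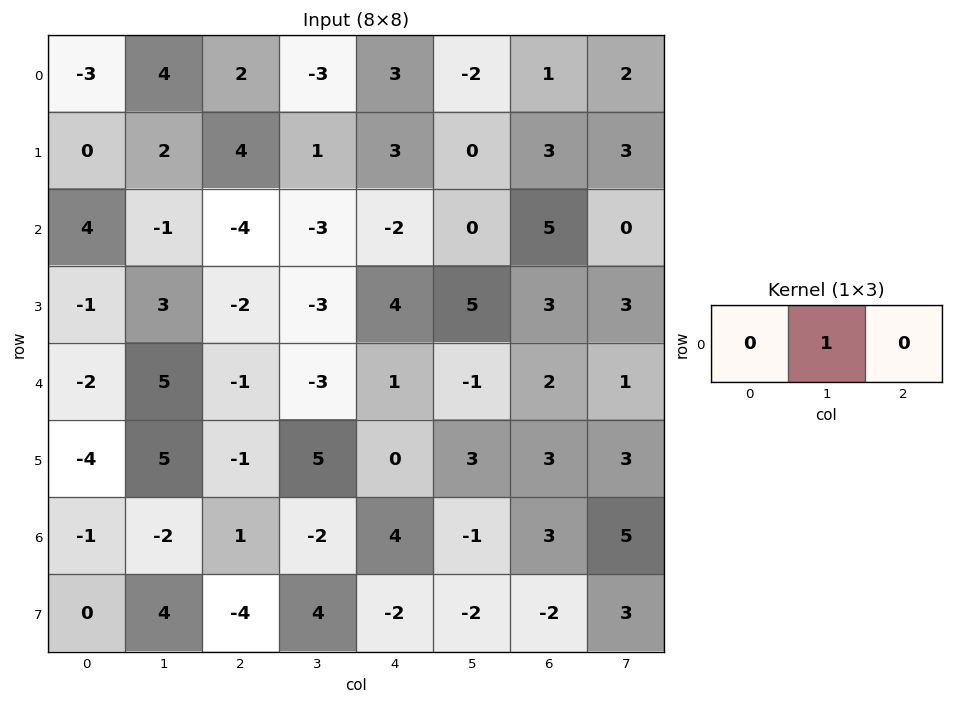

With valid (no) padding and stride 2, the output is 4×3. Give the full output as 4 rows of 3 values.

Output[0,0]: The receptive field on the input at this output position is [-3 4 2]. Elementwise product with the kernel and sum: 4·1.

4 -3 -2
-1 -3 0
5 -3 -1
-2 -2 -1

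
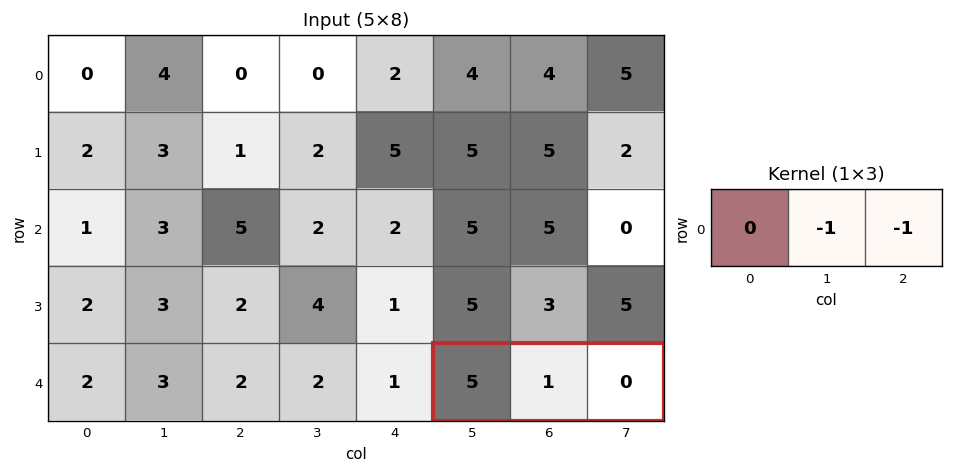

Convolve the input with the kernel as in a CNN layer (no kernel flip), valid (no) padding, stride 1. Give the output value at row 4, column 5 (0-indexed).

-1

The receptive field on the input at this output position is [5 1 0]. Elementwise product with the kernel and sum: 1·-1 + 0·-1.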